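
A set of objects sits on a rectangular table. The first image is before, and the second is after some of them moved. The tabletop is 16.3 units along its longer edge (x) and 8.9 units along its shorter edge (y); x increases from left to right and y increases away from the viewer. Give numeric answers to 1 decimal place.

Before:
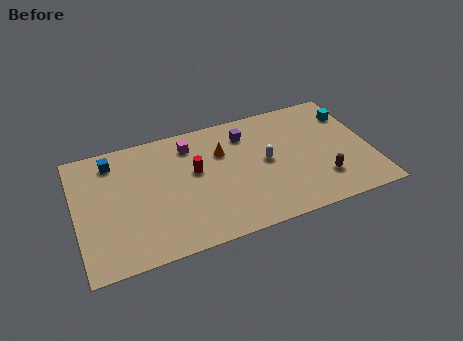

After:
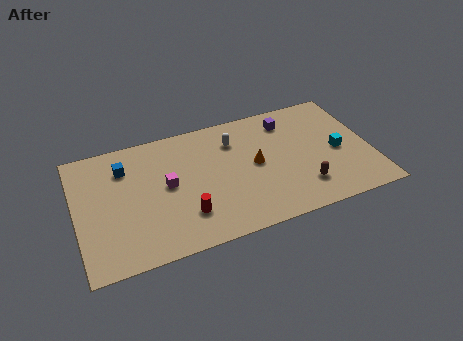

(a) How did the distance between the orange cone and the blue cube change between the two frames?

+1.3

The distance was about 6.1 in the first image and 7.4 in the second, so they moved 1.3 units further apart.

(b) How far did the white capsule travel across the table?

2.6

The white capsule was near (10.5, 4.6) before and (8.9, 6.7) after, so it travelled √(1.6² + 2.1²) ≈ 2.6 units.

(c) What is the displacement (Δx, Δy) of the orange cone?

(1.7, -1.5)

The orange cone started near (8.2, 6.1) and ended near (9.9, 4.6).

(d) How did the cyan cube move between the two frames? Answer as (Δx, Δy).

(-1.0, -2.6)

From the two frames, the cyan cube sits at roughly (15.5, 6.7) before and (14.5, 4.1) after.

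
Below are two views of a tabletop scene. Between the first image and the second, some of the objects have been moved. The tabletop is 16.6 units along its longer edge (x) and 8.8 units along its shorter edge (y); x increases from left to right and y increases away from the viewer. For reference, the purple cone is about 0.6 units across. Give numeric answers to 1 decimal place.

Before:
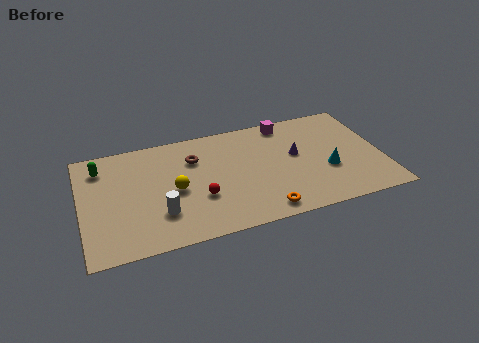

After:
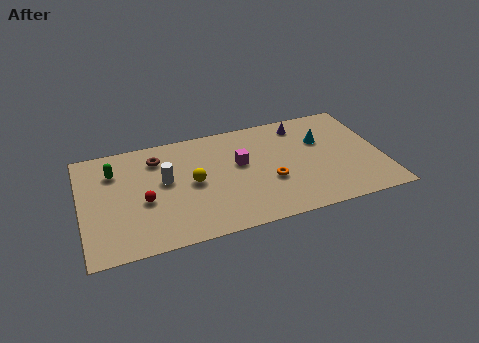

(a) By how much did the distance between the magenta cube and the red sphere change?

-1.4

Before: roughly 7.0 units apart; after: 5.6. That's 1.4 units closer together.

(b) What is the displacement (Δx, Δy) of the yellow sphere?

(1.0, 0.3)

The yellow sphere started near (5.1, 4.1) and ended near (6.1, 4.4).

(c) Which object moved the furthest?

the magenta cube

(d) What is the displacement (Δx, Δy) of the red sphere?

(-3.0, 0.6)

The red sphere was at about (6.4, 3.1) and moved to about (3.4, 3.7).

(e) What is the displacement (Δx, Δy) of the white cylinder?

(0.4, 2.5)

The white cylinder started near (4.2, 2.5) and ended near (4.6, 5.0).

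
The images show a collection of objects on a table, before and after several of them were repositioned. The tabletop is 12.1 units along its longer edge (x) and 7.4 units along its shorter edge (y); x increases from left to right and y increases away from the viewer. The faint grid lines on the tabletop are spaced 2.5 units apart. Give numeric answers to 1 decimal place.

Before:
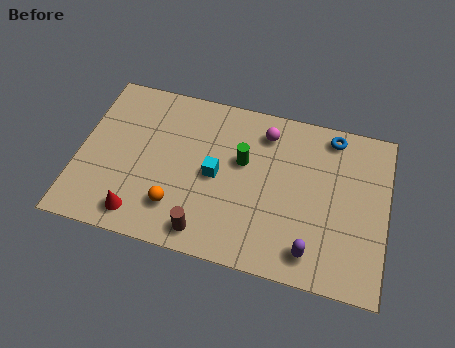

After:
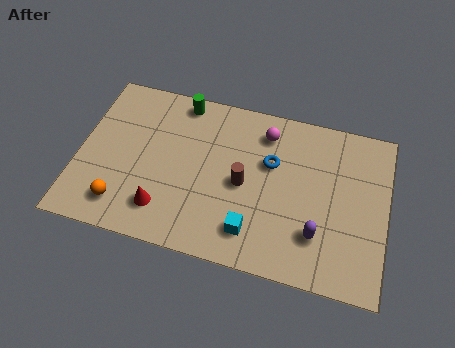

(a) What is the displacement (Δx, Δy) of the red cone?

(0.9, 0.5)

The red cone was at about (2.6, 1.1) and moved to about (3.5, 1.6).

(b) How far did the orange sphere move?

2.1

From (4.0, 1.8) to (1.9, 1.4), the orange sphere covered √(2.1² + 0.4²) ≈ 2.1 units.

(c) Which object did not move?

the magenta sphere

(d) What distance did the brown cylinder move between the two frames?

2.8

The brown cylinder was near (5.2, 1.0) before and (6.5, 3.5) after, so it travelled √(1.3² + 2.5²) ≈ 2.8 units.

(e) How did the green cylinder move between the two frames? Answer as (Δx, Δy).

(-2.6, 2.1)

The green cylinder was at about (6.4, 4.5) and moved to about (3.8, 6.6).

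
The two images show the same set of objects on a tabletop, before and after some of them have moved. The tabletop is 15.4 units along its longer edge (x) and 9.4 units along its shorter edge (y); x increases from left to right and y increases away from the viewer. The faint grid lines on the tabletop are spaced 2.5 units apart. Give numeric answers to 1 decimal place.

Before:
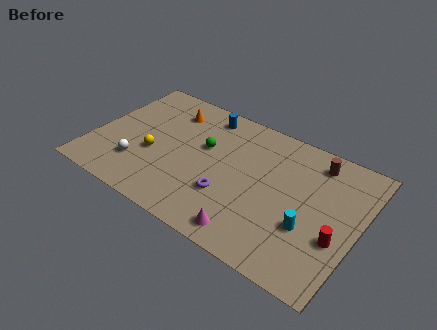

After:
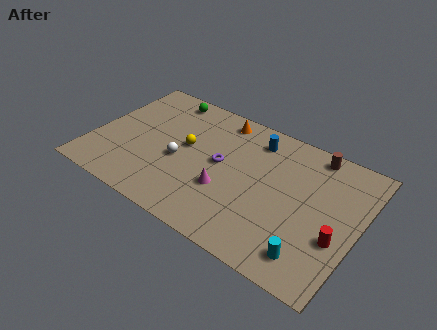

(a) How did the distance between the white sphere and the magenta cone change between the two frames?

-4.0

Before: roughly 7.0 units apart; after: 3.0. That's 4.0 units closer together.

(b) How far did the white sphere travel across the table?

2.7

The white sphere was near (2.9, 2.5) before and (5.1, 4.0) after, so it travelled √(2.2² + 1.5²) ≈ 2.7 units.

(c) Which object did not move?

the red cylinder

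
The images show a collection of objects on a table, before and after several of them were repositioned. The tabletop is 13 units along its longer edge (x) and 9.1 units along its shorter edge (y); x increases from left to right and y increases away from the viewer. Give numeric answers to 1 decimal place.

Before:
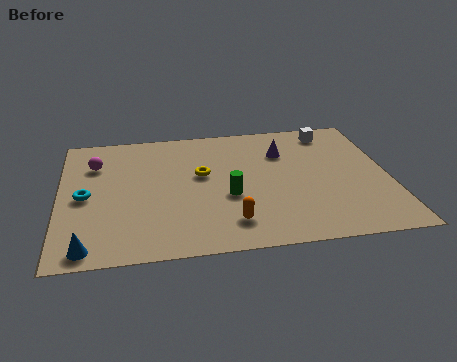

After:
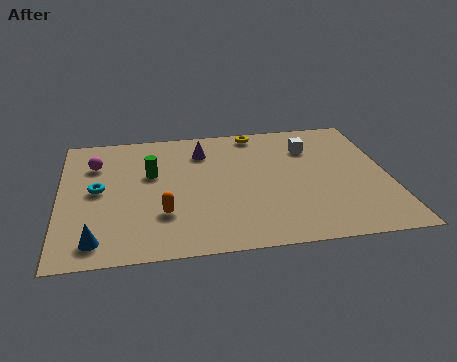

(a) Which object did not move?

the magenta sphere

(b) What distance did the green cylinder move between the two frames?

3.6

The green cylinder was near (6.6, 3.6) before and (3.6, 5.6) after, so it travelled √(3.0² + 2.0²) ≈ 3.6 units.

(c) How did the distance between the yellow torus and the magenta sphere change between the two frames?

+2.3

They were about 4.4 units apart before and 6.7 after — 2.3 units further apart.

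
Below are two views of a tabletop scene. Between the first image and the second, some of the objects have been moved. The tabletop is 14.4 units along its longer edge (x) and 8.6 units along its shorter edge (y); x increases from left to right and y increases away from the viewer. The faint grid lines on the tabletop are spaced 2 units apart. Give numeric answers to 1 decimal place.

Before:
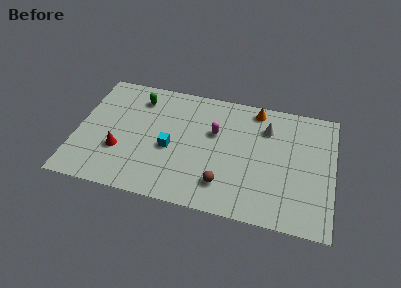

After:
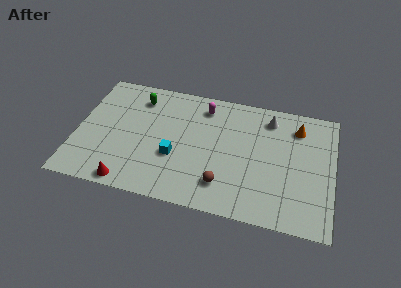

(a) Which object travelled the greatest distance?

the orange cone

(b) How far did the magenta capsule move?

1.8

The magenta capsule was near (7.7, 5.4) before and (7.0, 7.1) after, so it travelled √(0.7² + 1.7²) ≈ 1.8 units.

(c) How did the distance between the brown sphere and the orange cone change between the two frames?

+0.4

The distance was about 5.9 in the first image and 6.3 in the second, so they moved 0.4 units further apart.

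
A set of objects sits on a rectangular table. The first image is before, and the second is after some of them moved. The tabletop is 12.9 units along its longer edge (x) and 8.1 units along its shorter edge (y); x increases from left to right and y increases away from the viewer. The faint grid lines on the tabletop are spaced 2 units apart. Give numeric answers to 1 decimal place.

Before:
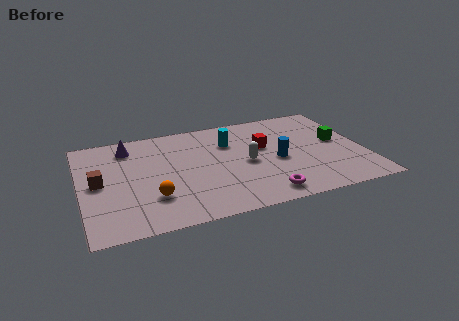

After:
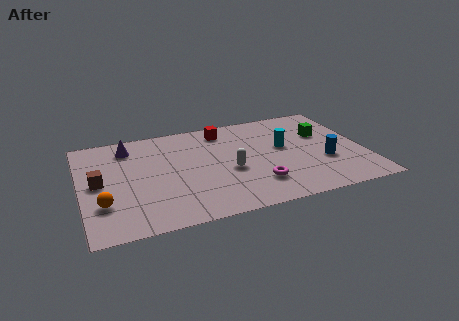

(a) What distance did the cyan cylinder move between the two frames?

2.6

The cyan cylinder was near (6.9, 5.7) before and (9.3, 4.6) after, so it travelled √(2.4² + 1.1²) ≈ 2.6 units.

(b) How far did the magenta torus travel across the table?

0.9

The magenta torus was near (8.0, 1.1) before and (7.8, 2.0) after, so it travelled √(0.2² + 0.9²) ≈ 0.9 units.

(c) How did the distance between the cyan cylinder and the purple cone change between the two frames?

+2.6

Before: roughly 4.7 units apart; after: 7.3. That's 2.6 units further apart.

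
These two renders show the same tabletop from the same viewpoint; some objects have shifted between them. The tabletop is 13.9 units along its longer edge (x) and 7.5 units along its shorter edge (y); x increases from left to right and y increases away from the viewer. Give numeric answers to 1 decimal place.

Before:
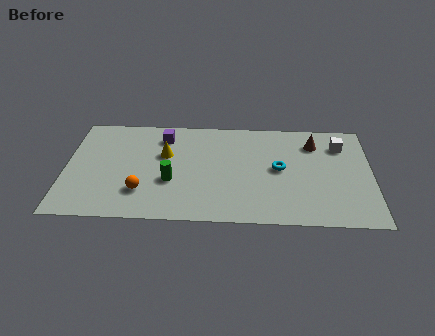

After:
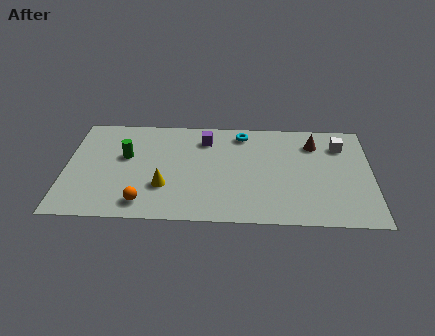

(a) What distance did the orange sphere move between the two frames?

0.8

The orange sphere moved from about (3.5, 2.0) to (3.6, 1.2), a distance of √(0.1² + 0.8²) ≈ 0.8.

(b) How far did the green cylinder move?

2.7

From (4.8, 2.8) to (2.7, 4.5), the green cylinder covered √(2.1² + 1.7²) ≈ 2.7 units.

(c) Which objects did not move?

the white cube and the brown cone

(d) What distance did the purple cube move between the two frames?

1.9

The purple cube was near (4.4, 6.0) before and (6.3, 5.9) after, so it travelled √(1.9² + 0.1²) ≈ 1.9 units.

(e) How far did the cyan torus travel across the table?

3.0

The cyan torus moved from about (9.7, 3.9) to (8.0, 6.4), a distance of √(1.7² + 2.5²) ≈ 3.0.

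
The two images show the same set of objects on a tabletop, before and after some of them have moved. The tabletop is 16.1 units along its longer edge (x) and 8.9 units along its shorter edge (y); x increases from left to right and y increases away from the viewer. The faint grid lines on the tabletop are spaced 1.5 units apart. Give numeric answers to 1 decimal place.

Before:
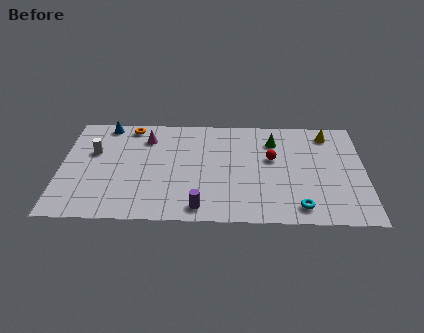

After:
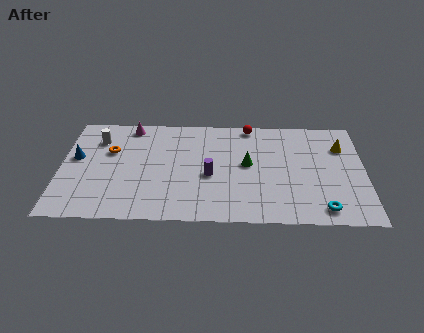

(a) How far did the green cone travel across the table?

2.4

The green cone was near (11.3, 6.8) before and (9.9, 4.8) after, so it travelled √(1.4² + 2.0²) ≈ 2.4 units.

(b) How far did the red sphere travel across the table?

3.0

From (11.2, 5.3) to (10.0, 8.1), the red sphere covered √(1.2² + 2.8²) ≈ 3.0 units.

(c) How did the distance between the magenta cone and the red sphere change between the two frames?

-0.5

The distance was about 6.9 in the first image and 6.4 in the second, so they moved 0.5 units closer together.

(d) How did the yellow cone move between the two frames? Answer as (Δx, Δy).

(0.7, -1.1)

From the two frames, the yellow cone sits at roughly (14.2, 7.5) before and (14.9, 6.4) after.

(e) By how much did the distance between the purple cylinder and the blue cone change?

-1.4

They were about 8.6 units apart before and 7.2 after — 1.4 units closer together.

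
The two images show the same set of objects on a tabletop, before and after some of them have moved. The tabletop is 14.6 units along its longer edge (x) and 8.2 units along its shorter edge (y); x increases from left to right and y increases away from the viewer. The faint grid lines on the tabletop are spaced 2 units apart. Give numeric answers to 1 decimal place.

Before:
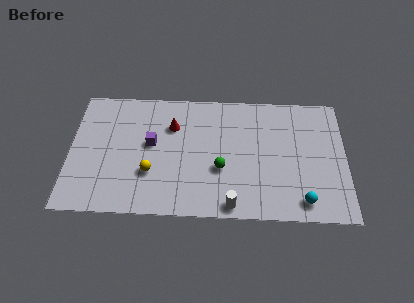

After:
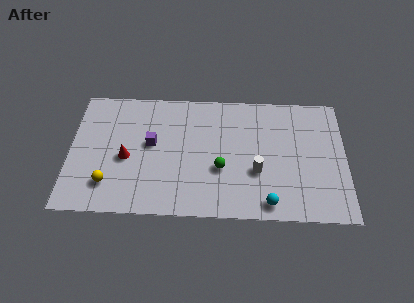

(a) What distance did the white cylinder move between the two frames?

2.6

The white cylinder was near (8.6, 0.8) before and (9.9, 3.0) after, so it travelled √(1.3² + 2.2²) ≈ 2.6 units.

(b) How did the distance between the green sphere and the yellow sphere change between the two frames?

+2.3

Before: roughly 3.7 units apart; after: 6.0. That's 2.3 units further apart.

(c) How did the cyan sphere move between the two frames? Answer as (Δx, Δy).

(-1.8, -0.2)

From the two frames, the cyan sphere sits at roughly (12.3, 1.2) before and (10.5, 1.0) after.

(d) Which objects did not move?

the green sphere and the purple cube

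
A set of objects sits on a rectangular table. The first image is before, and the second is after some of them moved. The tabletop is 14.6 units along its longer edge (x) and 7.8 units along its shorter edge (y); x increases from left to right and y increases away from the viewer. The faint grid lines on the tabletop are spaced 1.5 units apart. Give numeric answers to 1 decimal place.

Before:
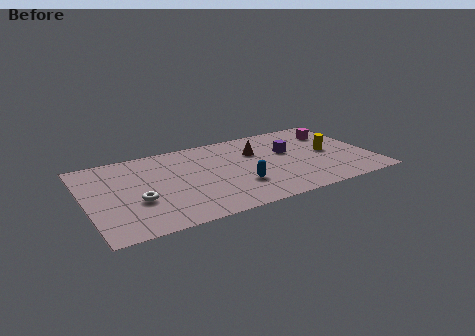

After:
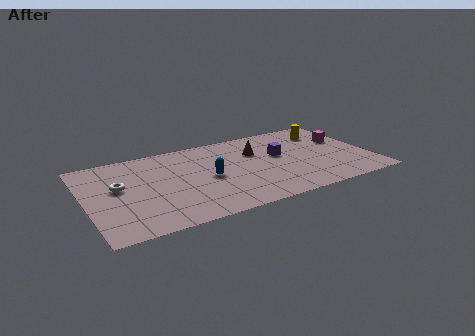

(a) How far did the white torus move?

1.8

The white torus moved from about (2.5, 2.9) to (1.7, 4.5), a distance of √(0.8² + 1.6²) ≈ 1.8.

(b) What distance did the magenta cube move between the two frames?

1.0

The magenta cube moved from about (13.1, 5.8) to (13.5, 4.9), a distance of √(0.4² + 0.9²) ≈ 1.0.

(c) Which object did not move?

the brown cone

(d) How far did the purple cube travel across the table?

0.5

The purple cube was near (10.5, 4.7) before and (10.0, 4.5) after, so it travelled √(0.5² + 0.2²) ≈ 0.5 units.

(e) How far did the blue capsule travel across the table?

1.9

From (7.6, 2.4) to (6.2, 3.7), the blue capsule covered √(1.4² + 1.3²) ≈ 1.9 units.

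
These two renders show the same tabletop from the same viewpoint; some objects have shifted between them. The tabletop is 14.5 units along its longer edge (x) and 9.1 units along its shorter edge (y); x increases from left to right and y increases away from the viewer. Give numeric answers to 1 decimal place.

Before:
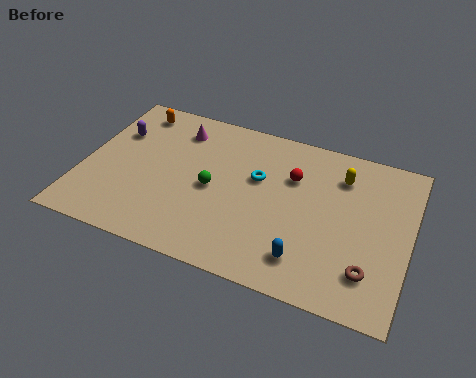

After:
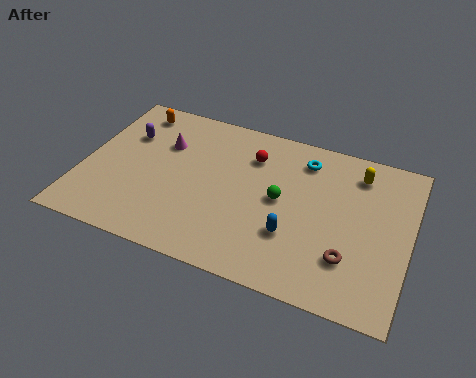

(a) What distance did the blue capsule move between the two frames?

1.3

The blue capsule moved from about (10.2, 1.8) to (9.5, 2.9), a distance of √(0.7² + 1.1²) ≈ 1.3.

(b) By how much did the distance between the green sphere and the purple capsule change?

+2.3

Before: roughly 5.0 units apart; after: 7.3. That's 2.3 units further apart.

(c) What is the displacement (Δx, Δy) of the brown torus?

(-0.9, 0.4)

The brown torus was at about (12.9, 2.1) and moved to about (12.0, 2.5).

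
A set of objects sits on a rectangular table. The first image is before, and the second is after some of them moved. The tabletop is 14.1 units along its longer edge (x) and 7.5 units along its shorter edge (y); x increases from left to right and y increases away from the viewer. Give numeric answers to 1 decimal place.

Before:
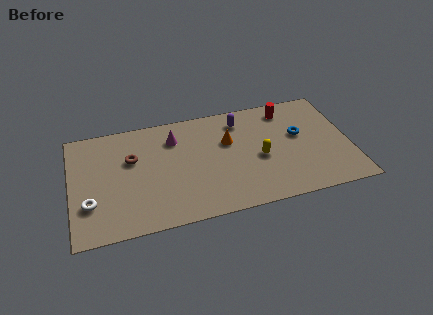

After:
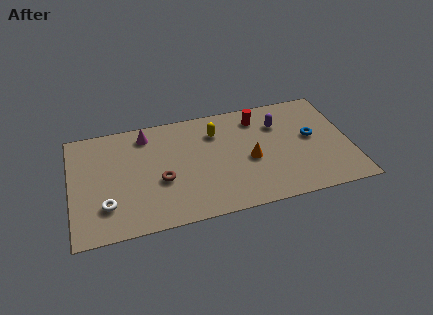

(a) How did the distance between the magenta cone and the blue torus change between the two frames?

+2.2

The distance was about 6.4 in the first image and 8.6 in the second, so they moved 2.2 units further apart.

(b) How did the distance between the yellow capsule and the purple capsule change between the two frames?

+0.3

Before: roughly 2.9 units apart; after: 3.2. That's 0.3 units further apart.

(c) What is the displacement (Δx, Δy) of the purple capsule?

(1.9, -0.7)

From the two frames, the purple capsule sits at roughly (8.7, 6.1) before and (10.6, 5.4) after.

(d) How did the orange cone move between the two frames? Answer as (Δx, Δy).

(1.0, -1.5)

The orange cone started near (8.0, 4.8) and ended near (9.0, 3.3).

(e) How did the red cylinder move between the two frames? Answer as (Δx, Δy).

(-1.5, -0.2)

The red cylinder was at about (11.1, 6.3) and moved to about (9.6, 6.1).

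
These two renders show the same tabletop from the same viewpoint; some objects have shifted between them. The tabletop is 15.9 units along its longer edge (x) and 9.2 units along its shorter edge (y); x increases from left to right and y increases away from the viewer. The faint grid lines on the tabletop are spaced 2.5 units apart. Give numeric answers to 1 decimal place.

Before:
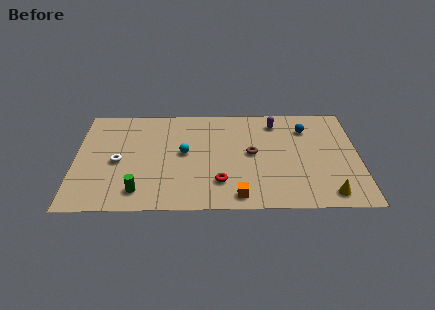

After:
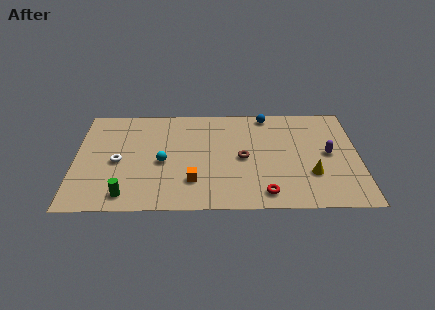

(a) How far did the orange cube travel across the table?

2.8

From (9.1, 1.1) to (6.6, 2.4), the orange cube covered √(2.5² + 1.3²) ≈ 2.8 units.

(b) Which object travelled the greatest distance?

the purple capsule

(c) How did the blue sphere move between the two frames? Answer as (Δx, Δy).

(-2.2, 1.3)

The blue sphere was at about (13.0, 7.0) and moved to about (10.8, 8.3).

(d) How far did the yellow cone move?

1.9

The yellow cone moved from about (14.1, 1.2) to (13.2, 2.9), a distance of √(0.9² + 1.7²) ≈ 1.9.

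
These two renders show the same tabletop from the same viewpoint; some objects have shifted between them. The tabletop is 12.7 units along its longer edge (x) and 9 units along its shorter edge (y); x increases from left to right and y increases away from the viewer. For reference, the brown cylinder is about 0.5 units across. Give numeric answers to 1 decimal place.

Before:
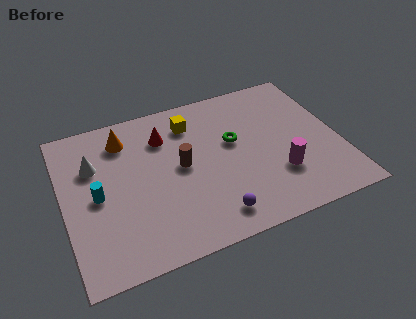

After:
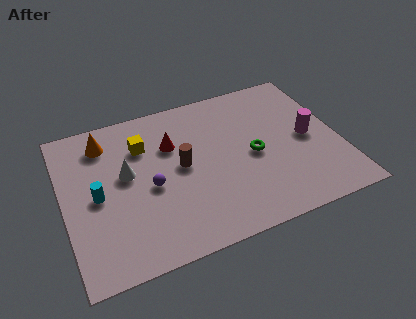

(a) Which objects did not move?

the cyan cylinder and the brown cylinder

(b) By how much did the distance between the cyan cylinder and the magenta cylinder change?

+1.4

They were about 8.4 units apart before and 9.8 after — 1.4 units further apart.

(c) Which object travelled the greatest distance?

the purple sphere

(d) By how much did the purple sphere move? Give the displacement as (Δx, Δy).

(-2.6, 2.6)

From the two frames, the purple sphere sits at roughly (6.5, 1.4) before and (3.9, 4.0) after.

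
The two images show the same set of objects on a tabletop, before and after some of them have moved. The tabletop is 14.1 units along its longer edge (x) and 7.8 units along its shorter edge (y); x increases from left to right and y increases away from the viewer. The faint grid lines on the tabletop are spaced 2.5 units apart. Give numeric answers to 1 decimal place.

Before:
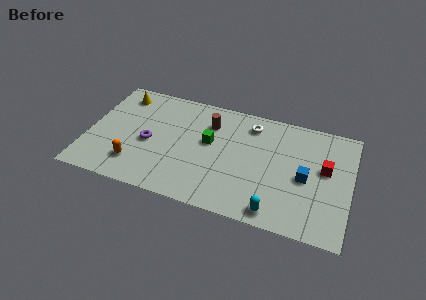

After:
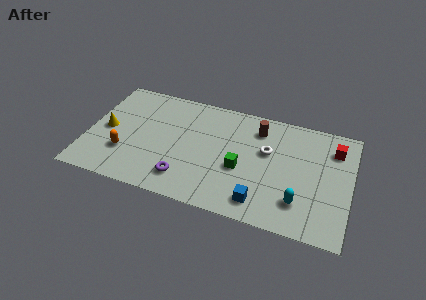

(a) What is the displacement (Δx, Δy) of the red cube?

(0.4, 1.5)

The red cube started near (12.7, 4.5) and ended near (13.1, 6.0).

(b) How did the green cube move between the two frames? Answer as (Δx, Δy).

(1.8, -1.3)

The green cube started near (6.5, 4.5) and ended near (8.3, 3.2).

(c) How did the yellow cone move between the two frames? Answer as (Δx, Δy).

(-0.5, -2.7)

The yellow cone started near (1.5, 6.5) and ended near (1.0, 3.8).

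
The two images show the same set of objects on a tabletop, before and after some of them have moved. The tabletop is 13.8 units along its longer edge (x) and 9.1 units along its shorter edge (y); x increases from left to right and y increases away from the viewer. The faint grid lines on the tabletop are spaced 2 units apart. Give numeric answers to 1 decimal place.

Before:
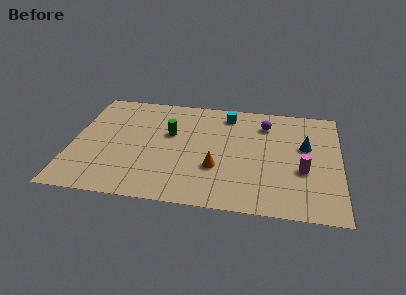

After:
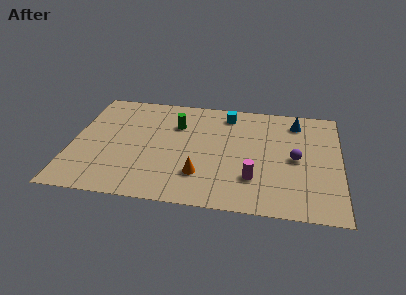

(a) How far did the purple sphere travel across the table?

3.1

The purple sphere was near (9.9, 7.1) before and (11.5, 4.4) after, so it travelled √(1.6² + 2.7²) ≈ 3.1 units.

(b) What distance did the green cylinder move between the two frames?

0.9

The green cylinder moved from about (5.0, 5.6) to (5.3, 6.4), a distance of √(0.3² + 0.8²) ≈ 0.9.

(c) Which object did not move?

the cyan cube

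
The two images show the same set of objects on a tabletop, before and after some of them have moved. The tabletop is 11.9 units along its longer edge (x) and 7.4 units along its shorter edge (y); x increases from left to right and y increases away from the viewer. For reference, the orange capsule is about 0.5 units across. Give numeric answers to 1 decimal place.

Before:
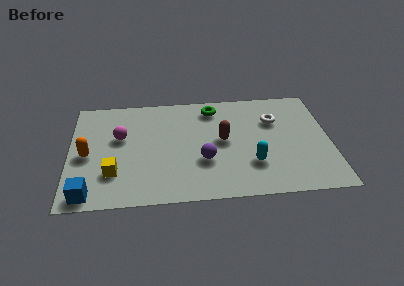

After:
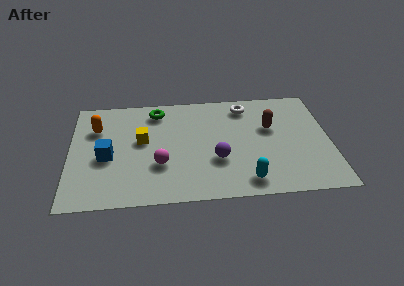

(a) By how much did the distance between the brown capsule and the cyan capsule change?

+1.6

They were about 2.1 units apart before and 3.7 after — 1.6 units further apart.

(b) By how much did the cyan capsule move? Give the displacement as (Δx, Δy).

(-0.3, -1.1)

From the two frames, the cyan capsule sits at roughly (8.3, 2.2) before and (8.0, 1.1) after.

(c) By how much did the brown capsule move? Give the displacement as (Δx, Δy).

(2.2, 0.7)

The brown capsule started near (7.0, 3.9) and ended near (9.2, 4.6).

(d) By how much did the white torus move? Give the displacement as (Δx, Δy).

(-1.3, 1.1)

The white torus was at about (9.4, 5.1) and moved to about (8.1, 6.2).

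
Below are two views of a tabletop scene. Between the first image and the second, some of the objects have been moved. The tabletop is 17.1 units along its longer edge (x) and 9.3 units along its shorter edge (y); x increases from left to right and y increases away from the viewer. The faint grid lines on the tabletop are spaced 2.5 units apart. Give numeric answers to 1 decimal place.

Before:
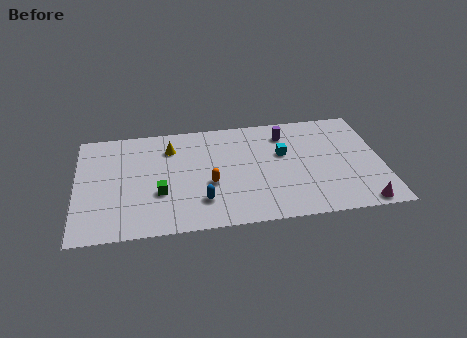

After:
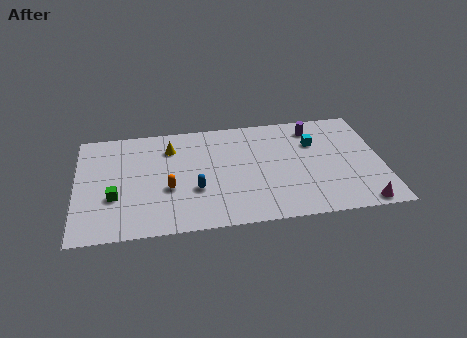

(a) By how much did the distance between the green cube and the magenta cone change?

+2.4

They were about 11.4 units apart before and 13.8 after — 2.4 units further apart.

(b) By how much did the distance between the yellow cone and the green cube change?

+1.1

They were about 3.9 units apart before and 5.0 after — 1.1 units further apart.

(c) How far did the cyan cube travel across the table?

1.9

From (11.6, 5.7) to (13.4, 6.4), the cyan cube covered √(1.8² + 0.7²) ≈ 1.9 units.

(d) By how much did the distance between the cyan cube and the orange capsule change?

+4.1

The distance was about 4.7 in the first image and 8.8 in the second, so they moved 4.1 units further apart.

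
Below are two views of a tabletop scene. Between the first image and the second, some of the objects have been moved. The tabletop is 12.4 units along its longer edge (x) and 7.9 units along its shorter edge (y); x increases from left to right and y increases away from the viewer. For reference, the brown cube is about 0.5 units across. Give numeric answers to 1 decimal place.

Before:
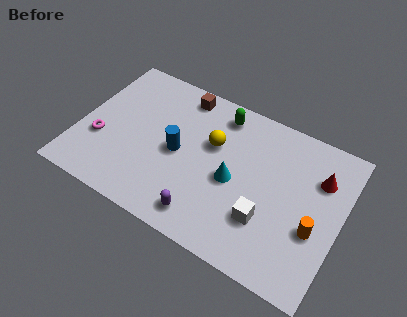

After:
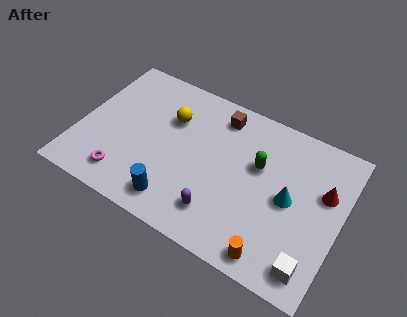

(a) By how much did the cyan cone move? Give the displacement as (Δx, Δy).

(2.6, 0.3)

The cyan cone started near (7.4, 3.6) and ended near (10.0, 3.9).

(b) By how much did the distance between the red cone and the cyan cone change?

-2.4

Before: roughly 4.3 units apart; after: 1.9. That's 2.4 units closer together.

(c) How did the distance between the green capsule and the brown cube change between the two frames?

+0.8

The distance was about 1.9 in the first image and 2.7 in the second, so they moved 0.8 units further apart.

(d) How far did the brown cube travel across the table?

1.9

The brown cube was near (4.4, 6.9) before and (6.3, 6.6) after, so it travelled √(1.9² + 0.3²) ≈ 1.9 units.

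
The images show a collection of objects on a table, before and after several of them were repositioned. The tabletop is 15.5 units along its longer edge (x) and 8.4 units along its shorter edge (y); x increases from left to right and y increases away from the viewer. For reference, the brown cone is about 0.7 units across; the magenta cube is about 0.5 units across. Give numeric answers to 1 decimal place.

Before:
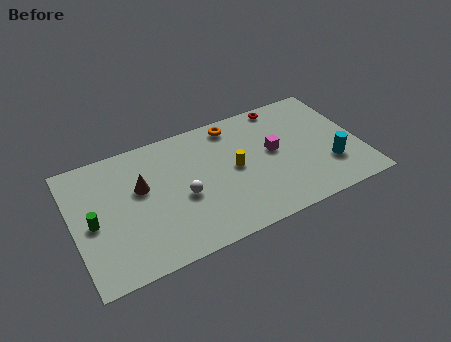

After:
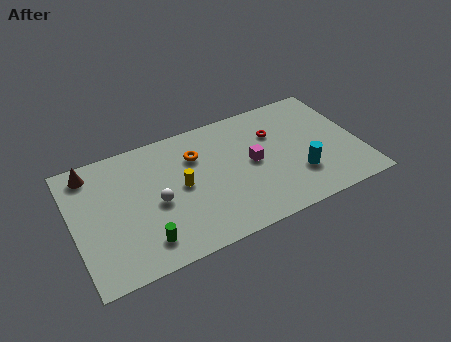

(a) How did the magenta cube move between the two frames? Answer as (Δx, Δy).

(-1.2, -0.3)

From the two frames, the magenta cube sits at roughly (10.9, 4.6) before and (9.7, 4.3) after.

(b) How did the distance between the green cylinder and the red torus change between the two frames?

-2.7

The distance was about 11.4 in the first image and 8.7 in the second, so they moved 2.7 units closer together.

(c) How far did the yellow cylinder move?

2.9

The yellow cylinder was near (8.7, 4.3) before and (5.8, 4.3) after, so it travelled √(2.9² + 0.0²) ≈ 2.9 units.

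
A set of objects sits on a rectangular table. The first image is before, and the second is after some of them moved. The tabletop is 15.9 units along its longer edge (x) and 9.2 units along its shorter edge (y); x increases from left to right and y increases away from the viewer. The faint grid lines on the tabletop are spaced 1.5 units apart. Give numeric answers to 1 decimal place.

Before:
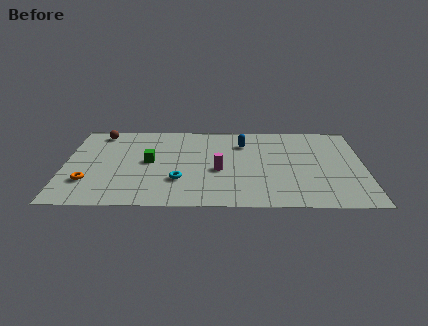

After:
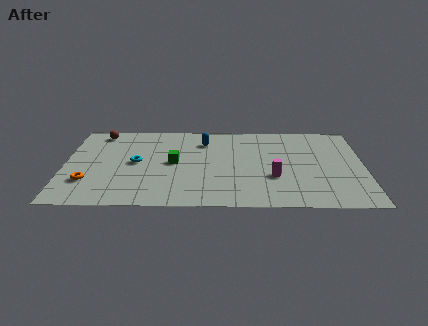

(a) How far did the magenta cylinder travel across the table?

3.0

From (8.2, 3.9) to (11.1, 3.2), the magenta cylinder covered √(2.9² + 0.7²) ≈ 3.0 units.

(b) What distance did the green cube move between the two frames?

1.3

The green cube was near (4.5, 4.8) before and (5.8, 4.7) after, so it travelled √(1.3² + 0.1²) ≈ 1.3 units.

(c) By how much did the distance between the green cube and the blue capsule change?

-2.5

They were about 5.4 units apart before and 2.9 after — 2.5 units closer together.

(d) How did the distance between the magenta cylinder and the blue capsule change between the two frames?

+2.1

The distance was about 3.3 in the first image and 5.4 in the second, so they moved 2.1 units further apart.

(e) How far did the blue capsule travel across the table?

2.1

From (9.5, 6.9) to (7.4, 7.1), the blue capsule covered √(2.1² + 0.2²) ≈ 2.1 units.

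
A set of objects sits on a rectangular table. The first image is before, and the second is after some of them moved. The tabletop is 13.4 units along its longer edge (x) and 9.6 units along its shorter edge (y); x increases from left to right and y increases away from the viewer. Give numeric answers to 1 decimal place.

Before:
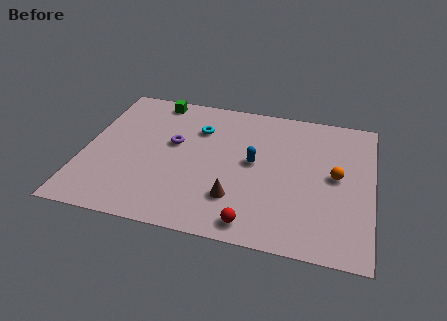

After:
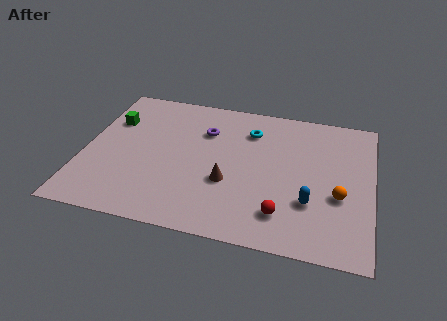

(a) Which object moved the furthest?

the blue capsule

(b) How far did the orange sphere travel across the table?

1.3

The orange sphere was near (11.7, 5.0) before and (11.9, 3.7) after, so it travelled √(0.2² + 1.3²) ≈ 1.3 units.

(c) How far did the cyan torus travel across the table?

2.4

The cyan torus moved from about (5.2, 6.9) to (7.6, 7.3), a distance of √(2.4² + 0.4²) ≈ 2.4.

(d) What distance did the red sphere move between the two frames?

1.6

The red sphere was near (8.1, 1.1) before and (9.4, 2.0) after, so it travelled √(1.3² + 0.9²) ≈ 1.6 units.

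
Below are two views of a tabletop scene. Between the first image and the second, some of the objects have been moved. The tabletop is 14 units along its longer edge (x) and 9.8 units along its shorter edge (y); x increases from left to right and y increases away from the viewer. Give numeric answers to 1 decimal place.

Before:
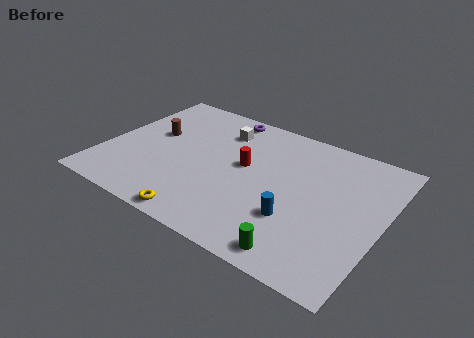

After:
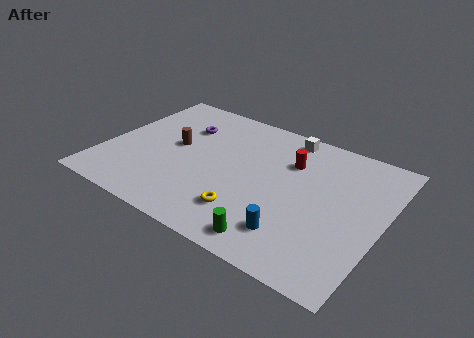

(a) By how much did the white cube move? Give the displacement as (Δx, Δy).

(3.2, 1.1)

From the two frames, the white cube sits at roughly (5.4, 7.6) before and (8.6, 8.7) after.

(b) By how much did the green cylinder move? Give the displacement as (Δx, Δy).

(-1.3, 0.1)

The green cylinder was at about (10.6, 1.1) and moved to about (9.3, 1.2).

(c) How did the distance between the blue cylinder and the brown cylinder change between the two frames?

-0.8

The distance was about 8.2 in the first image and 7.4 in the second, so they moved 0.8 units closer together.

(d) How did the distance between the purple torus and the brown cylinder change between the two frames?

-2.7

The distance was about 4.4 in the first image and 1.7 in the second, so they moved 2.7 units closer together.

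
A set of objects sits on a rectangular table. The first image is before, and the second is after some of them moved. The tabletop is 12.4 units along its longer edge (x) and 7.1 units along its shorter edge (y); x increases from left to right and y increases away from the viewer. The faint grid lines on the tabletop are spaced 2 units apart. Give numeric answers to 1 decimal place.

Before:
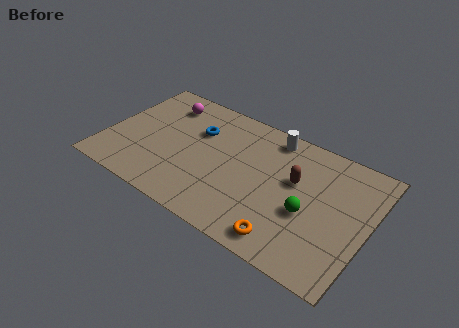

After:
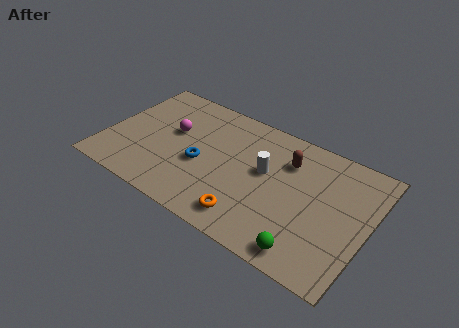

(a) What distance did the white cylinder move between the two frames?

2.1

The white cylinder moved from about (7.5, 6.2) to (7.5, 4.1), a distance of √(0.0² + 2.1²) ≈ 2.1.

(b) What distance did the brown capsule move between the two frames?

1.0

From (8.9, 4.3) to (8.4, 5.2), the brown capsule covered √(0.5² + 0.9²) ≈ 1.0 units.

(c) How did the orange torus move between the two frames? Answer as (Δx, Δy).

(-1.8, 0.2)

The orange torus was at about (9.0, 1.0) and moved to about (7.2, 1.2).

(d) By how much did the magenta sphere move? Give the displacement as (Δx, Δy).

(0.7, -1.5)

The magenta sphere started near (2.3, 5.7) and ended near (3.0, 4.2).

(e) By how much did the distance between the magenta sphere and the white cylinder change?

-0.7

They were about 5.2 units apart before and 4.5 after — 0.7 units closer together.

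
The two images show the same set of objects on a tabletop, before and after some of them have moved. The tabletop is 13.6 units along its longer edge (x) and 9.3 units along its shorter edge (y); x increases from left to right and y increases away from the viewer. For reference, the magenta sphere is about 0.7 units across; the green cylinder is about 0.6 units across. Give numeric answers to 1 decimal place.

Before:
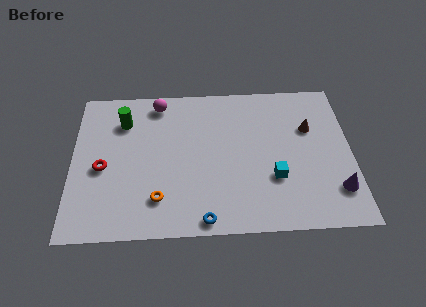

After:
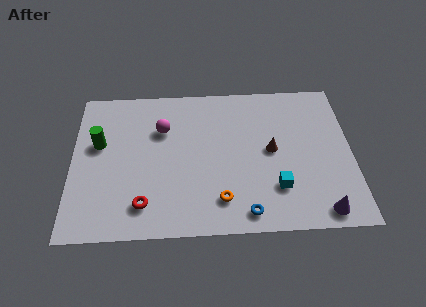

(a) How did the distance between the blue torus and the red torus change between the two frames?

-1.0

They were about 5.9 units apart before and 4.9 after — 1.0 units closer together.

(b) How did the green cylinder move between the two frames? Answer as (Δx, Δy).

(-1.2, -1.4)

The green cylinder was at about (2.5, 7.0) and moved to about (1.3, 5.6).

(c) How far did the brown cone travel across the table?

2.3

From (11.6, 6.1) to (9.7, 4.8), the brown cone covered √(1.9² + 1.3²) ≈ 2.3 units.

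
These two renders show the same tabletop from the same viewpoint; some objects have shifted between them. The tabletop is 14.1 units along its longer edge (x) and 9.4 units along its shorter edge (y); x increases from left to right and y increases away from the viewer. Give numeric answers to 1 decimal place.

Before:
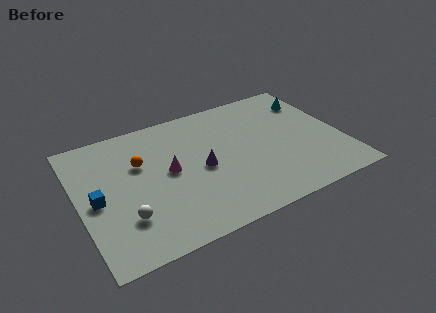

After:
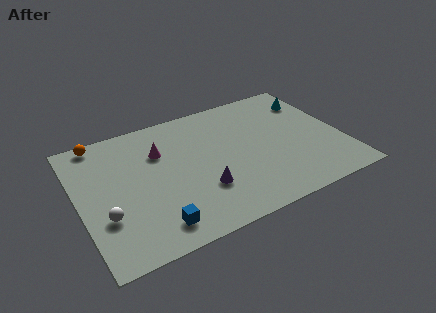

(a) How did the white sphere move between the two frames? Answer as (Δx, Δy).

(-1.0, 0.5)

From the two frames, the white sphere sits at roughly (2.2, 2.6) before and (1.2, 3.1) after.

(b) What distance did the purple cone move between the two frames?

1.5

From (6.5, 4.4) to (6.3, 2.9), the purple cone covered √(0.2² + 1.5²) ≈ 1.5 units.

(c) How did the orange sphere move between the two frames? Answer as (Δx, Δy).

(-1.9, 2.5)

The orange sphere was at about (3.4, 6.1) and moved to about (1.5, 8.6).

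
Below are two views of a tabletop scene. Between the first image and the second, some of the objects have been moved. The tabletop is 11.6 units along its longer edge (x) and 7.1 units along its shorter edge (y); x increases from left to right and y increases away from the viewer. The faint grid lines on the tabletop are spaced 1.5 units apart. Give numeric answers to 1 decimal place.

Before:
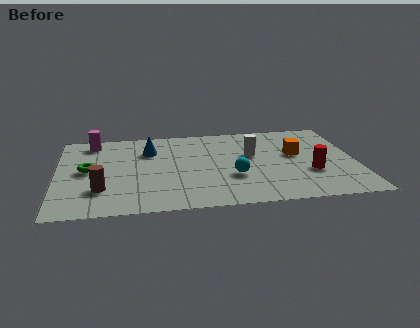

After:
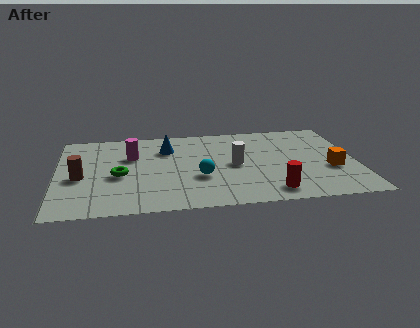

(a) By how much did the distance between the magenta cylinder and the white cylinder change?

-2.3

The distance was about 6.5 in the first image and 4.2 in the second, so they moved 2.3 units closer together.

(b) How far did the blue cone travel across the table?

0.7

The blue cone was near (3.6, 5.1) before and (4.3, 5.2) after, so it travelled √(0.7² + 0.1²) ≈ 0.7 units.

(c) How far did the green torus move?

1.3

From (1.2, 3.7) to (2.4, 3.1), the green torus covered √(1.2² + 0.6²) ≈ 1.3 units.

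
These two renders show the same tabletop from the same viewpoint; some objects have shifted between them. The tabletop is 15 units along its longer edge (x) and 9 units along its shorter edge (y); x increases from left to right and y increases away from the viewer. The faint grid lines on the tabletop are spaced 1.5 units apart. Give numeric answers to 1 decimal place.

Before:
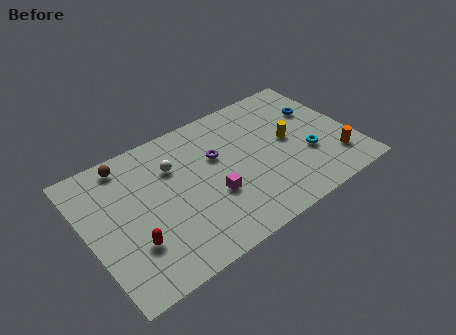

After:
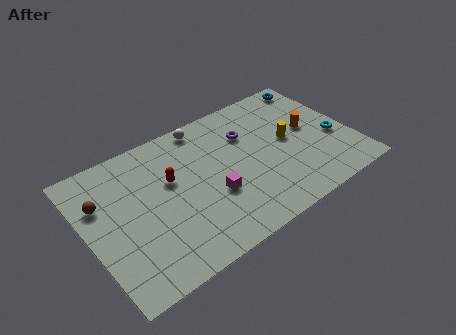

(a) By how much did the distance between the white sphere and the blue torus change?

-1.7

They were about 8.4 units apart before and 6.7 after — 1.7 units closer together.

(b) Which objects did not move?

the magenta cube and the yellow cylinder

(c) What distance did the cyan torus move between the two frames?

1.7

The cyan torus moved from about (12.3, 3.2) to (14.0, 3.6), a distance of √(1.7² + 0.4²) ≈ 1.7.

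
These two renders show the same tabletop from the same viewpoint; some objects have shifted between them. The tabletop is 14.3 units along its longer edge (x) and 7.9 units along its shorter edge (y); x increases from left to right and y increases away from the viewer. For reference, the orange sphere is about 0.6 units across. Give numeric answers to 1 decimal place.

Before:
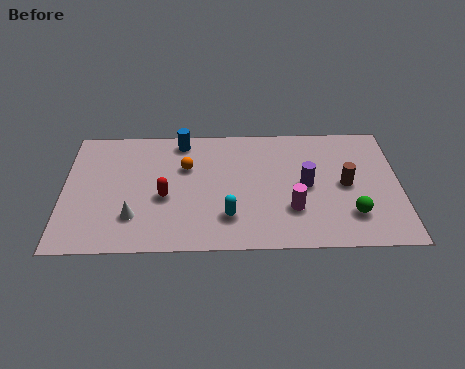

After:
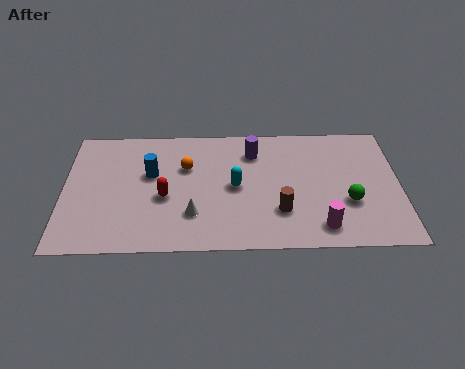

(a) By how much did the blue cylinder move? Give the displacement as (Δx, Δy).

(-1.3, -2.1)

From the two frames, the blue cylinder sits at roughly (5.0, 6.9) before and (3.7, 4.8) after.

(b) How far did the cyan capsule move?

1.9

The cyan capsule moved from about (7.0, 2.0) to (7.3, 3.9), a distance of √(0.3² + 1.9²) ≈ 1.9.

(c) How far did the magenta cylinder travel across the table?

1.6

The magenta cylinder was near (9.7, 2.4) before and (10.9, 1.3) after, so it travelled √(1.2² + 1.1²) ≈ 1.6 units.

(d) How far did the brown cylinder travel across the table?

3.2

The brown cylinder was near (12.0, 3.9) before and (9.2, 2.3) after, so it travelled √(2.8² + 1.6²) ≈ 3.2 units.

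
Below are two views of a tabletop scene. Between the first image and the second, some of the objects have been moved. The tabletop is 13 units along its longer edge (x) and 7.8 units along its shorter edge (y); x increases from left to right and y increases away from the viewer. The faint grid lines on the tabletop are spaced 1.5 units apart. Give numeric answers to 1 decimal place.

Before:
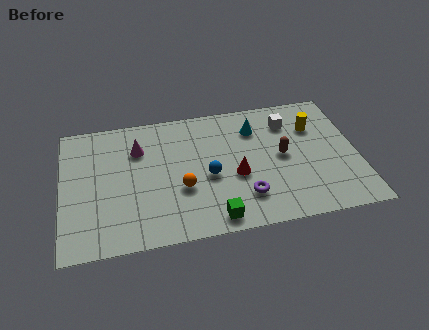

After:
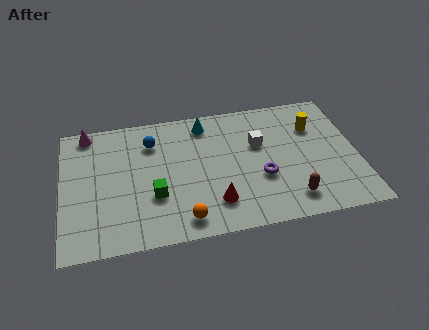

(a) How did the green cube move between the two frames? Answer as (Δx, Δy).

(-2.5, 1.8)

The green cube started near (6.5, 0.9) and ended near (4.0, 2.7).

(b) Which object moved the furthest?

the blue sphere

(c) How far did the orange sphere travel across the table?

1.8

The orange sphere was near (5.2, 2.9) before and (5.2, 1.1) after, so it travelled √(0.0² + 1.8²) ≈ 1.8 units.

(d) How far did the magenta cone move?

2.6

From (3.4, 5.6) to (1.2, 7.0), the magenta cone covered √(2.2² + 1.4²) ≈ 2.6 units.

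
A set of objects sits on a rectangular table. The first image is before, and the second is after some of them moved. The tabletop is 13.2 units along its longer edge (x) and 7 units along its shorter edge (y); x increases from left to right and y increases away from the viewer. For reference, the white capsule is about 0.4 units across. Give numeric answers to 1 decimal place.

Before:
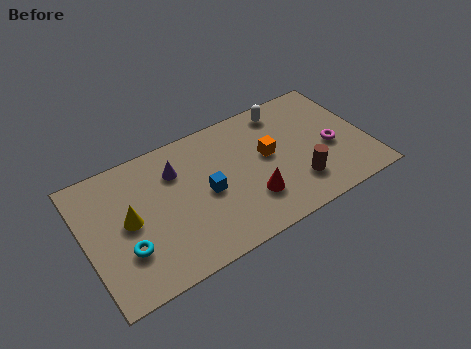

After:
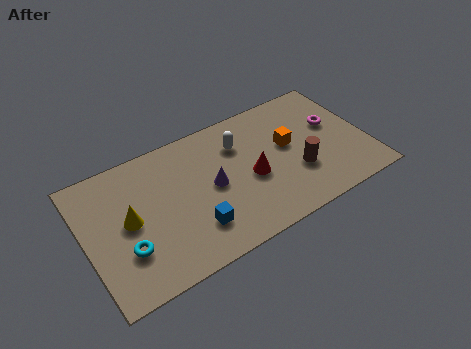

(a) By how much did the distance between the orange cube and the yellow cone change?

+1.0

Before: roughly 6.6 units apart; after: 7.6. That's 1.0 units further apart.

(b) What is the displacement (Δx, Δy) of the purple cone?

(1.5, -1.6)

From the two frames, the purple cone sits at roughly (4.4, 5.1) before and (5.9, 3.5) after.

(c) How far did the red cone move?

1.1

The red cone was near (7.5, 2.0) before and (7.7, 3.1) after, so it travelled √(0.2² + 1.1²) ≈ 1.1 units.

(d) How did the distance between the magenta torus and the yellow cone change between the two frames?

+0.3

They were about 9.5 units apart before and 9.8 after — 0.3 units further apart.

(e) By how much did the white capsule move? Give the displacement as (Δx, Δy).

(-2.3, -0.9)

From the two frames, the white capsule sits at roughly (9.7, 6.0) before and (7.4, 5.1) after.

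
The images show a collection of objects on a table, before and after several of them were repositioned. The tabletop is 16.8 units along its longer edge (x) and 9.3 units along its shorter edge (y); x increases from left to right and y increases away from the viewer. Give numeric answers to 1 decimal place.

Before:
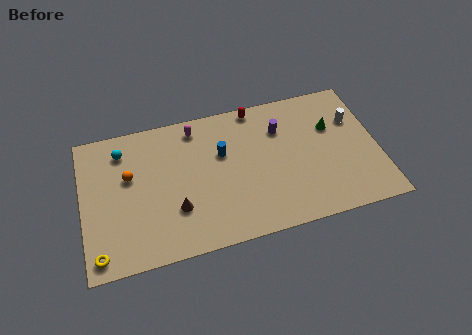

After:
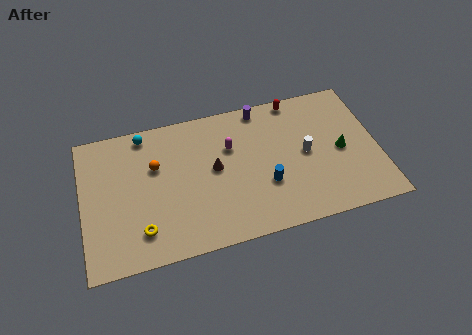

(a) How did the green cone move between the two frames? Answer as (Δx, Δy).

(0.4, -1.7)

From the two frames, the green cone sits at roughly (14.3, 6.1) before and (14.7, 4.4) after.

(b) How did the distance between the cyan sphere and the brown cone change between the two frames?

-0.4

They were about 5.4 units apart before and 5.0 after — 0.4 units closer together.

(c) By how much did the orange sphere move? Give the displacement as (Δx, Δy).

(1.5, 0.3)

From the two frames, the orange sphere sits at roughly (2.7, 5.7) before and (4.2, 6.0) after.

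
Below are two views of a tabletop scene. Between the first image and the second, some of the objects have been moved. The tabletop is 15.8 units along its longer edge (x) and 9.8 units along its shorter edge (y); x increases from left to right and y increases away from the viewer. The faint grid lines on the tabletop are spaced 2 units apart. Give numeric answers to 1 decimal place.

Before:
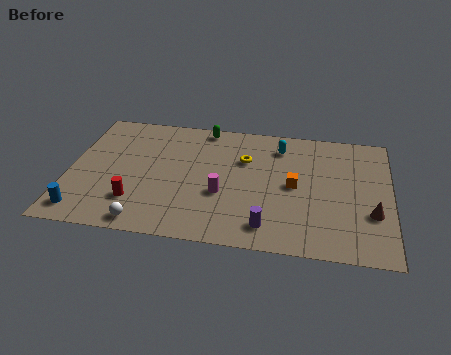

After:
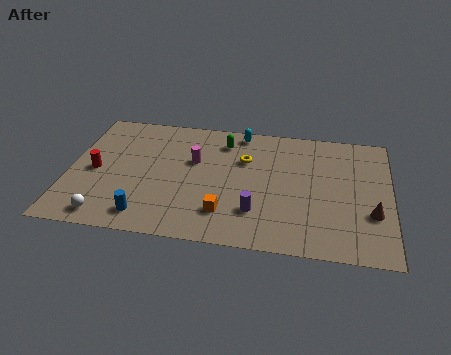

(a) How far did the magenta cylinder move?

2.8

From (7.6, 3.7) to (6.1, 6.1), the magenta cylinder covered √(1.5² + 2.4²) ≈ 2.8 units.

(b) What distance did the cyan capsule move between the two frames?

2.2

The cyan capsule was near (10.3, 7.9) before and (8.3, 8.8) after, so it travelled √(2.0² + 0.9²) ≈ 2.2 units.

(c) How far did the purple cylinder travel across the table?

1.2

The purple cylinder was near (9.9, 1.6) before and (9.3, 2.6) after, so it travelled √(0.6² + 1.0²) ≈ 1.2 units.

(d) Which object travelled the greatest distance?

the orange cube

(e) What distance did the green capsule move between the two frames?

1.4

From (6.5, 8.9) to (7.5, 7.9), the green capsule covered √(1.0² + 1.0²) ≈ 1.4 units.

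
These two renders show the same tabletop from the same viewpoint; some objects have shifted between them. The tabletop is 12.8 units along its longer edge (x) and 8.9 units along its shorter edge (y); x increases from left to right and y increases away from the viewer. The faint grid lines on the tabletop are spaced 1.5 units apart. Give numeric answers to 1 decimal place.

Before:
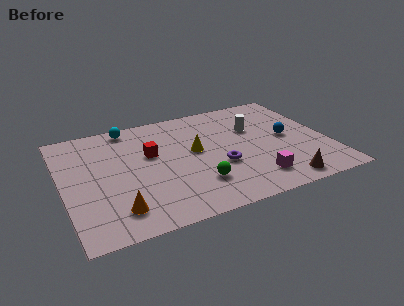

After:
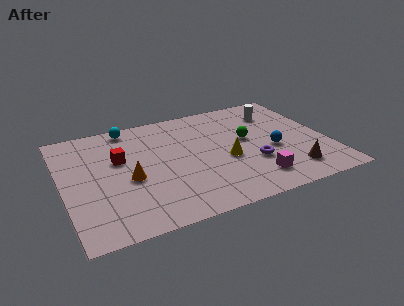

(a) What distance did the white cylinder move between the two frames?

1.6

From (9.4, 5.8) to (10.7, 6.8), the white cylinder covered √(1.3² + 1.0²) ≈ 1.6 units.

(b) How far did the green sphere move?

3.9

The green sphere moved from about (6.2, 2.3) to (9.0, 5.0), a distance of √(2.8² + 2.7²) ≈ 3.9.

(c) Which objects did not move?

the magenta cube and the cyan sphere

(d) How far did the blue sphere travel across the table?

1.1

The blue sphere was near (10.9, 4.5) before and (10.1, 3.7) after, so it travelled √(0.8² + 0.8²) ≈ 1.1 units.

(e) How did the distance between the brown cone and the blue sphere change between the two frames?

-1.5

Before: roughly 3.6 units apart; after: 2.1. That's 1.5 units closer together.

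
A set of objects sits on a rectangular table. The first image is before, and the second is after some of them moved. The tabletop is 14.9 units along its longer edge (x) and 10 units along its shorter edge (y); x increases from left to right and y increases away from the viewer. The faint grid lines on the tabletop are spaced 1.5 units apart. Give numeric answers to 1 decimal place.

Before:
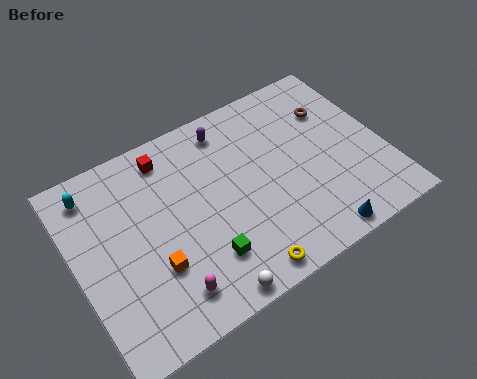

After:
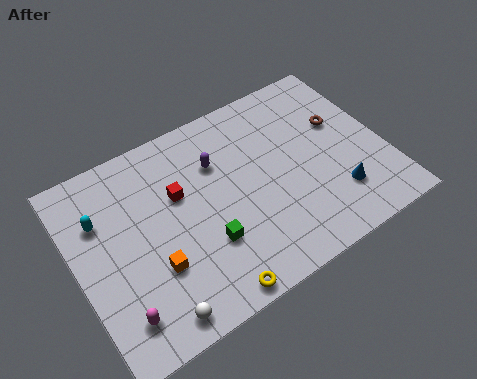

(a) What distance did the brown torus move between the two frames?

0.9

From (12.9, 7.1) to (13.1, 6.2), the brown torus covered √(0.2² + 0.9²) ≈ 0.9 units.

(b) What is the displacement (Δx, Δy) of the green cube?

(0.2, 0.7)

The green cube was at about (5.7, 2.5) and moved to about (5.9, 3.2).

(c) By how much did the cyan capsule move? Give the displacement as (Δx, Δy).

(0.1, -1.5)

From the two frames, the cyan capsule sits at roughly (1.3, 8.4) before and (1.4, 6.9) after.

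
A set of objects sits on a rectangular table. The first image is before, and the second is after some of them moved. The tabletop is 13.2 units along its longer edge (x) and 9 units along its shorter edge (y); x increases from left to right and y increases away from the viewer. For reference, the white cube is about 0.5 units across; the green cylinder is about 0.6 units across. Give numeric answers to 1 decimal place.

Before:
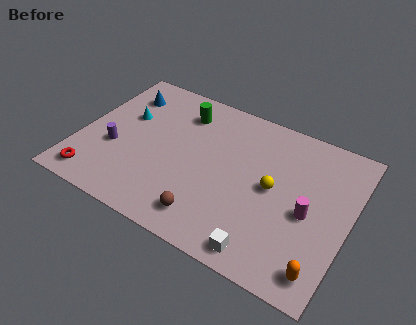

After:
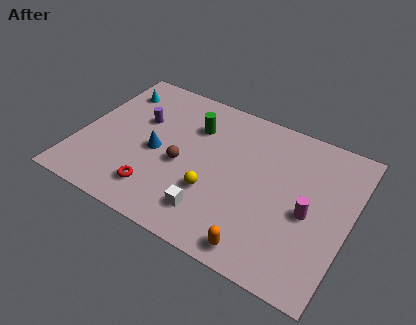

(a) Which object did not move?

the magenta cylinder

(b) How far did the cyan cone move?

1.7

The cyan cone was near (2.0, 5.6) before and (1.2, 7.1) after, so it travelled √(0.8² + 1.5²) ≈ 1.7 units.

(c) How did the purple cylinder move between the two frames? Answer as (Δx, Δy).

(0.9, 2.3)

The purple cylinder was at about (1.8, 3.4) and moved to about (2.7, 5.7).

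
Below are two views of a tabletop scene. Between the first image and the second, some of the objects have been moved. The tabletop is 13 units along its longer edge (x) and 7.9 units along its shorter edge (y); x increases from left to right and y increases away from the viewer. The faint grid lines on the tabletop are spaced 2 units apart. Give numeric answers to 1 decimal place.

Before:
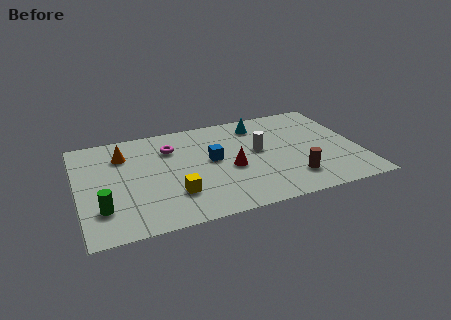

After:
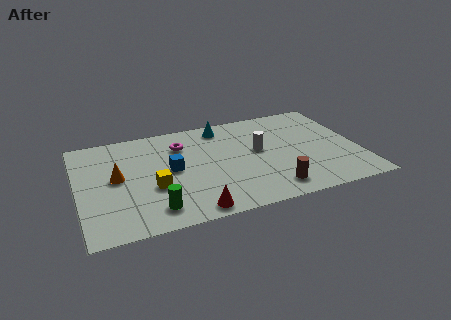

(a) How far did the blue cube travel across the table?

1.9

From (6.2, 4.3) to (4.3, 4.1), the blue cube covered √(1.9² + 0.2²) ≈ 1.9 units.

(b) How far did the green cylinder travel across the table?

2.4

The green cylinder was near (1.0, 2.1) before and (3.3, 1.4) after, so it travelled √(2.3² + 0.7²) ≈ 2.4 units.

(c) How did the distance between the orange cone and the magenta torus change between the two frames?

+1.3

The distance was about 2.2 in the first image and 3.5 in the second, so they moved 1.3 units further apart.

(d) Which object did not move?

the white cylinder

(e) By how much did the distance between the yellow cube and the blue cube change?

-1.4

They were about 2.8 units apart before and 1.4 after — 1.4 units closer together.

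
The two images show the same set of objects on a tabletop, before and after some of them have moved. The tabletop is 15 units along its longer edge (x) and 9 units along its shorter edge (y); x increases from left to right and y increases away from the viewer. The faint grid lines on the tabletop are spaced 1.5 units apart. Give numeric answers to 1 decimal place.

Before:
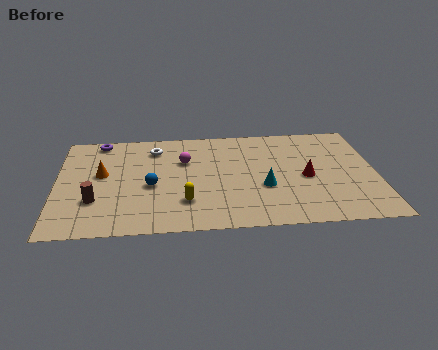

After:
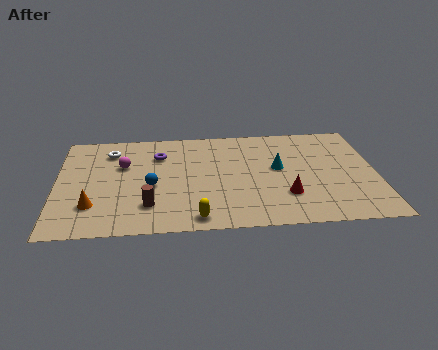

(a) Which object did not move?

the blue sphere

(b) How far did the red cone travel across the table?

1.8

From (11.7, 4.1) to (10.7, 2.6), the red cone covered √(1.0² + 1.5²) ≈ 1.8 units.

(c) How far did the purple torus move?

3.2

The purple torus moved from about (2.0, 8.1) to (4.8, 6.6), a distance of √(2.8² + 1.5²) ≈ 3.2.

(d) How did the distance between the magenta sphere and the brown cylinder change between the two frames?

-1.5

The distance was about 5.3 in the first image and 3.8 in the second, so they moved 1.5 units closer together.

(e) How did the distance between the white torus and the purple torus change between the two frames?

-0.4

Before: roughly 2.8 units apart; after: 2.4. That's 0.4 units closer together.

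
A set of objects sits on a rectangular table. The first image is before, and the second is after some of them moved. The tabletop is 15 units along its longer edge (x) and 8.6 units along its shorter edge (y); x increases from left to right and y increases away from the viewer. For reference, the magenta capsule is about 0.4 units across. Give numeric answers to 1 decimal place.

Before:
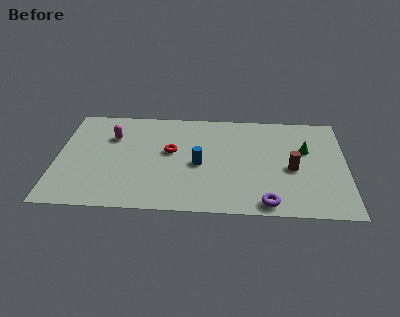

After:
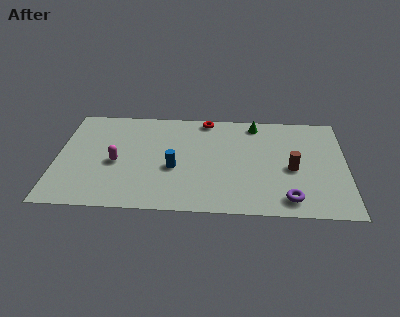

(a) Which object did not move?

the brown cylinder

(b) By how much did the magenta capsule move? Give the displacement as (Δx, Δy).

(0.3, -2.2)

From the two frames, the magenta capsule sits at roughly (2.8, 6.0) before and (3.1, 3.8) after.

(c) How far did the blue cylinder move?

1.4

From (7.4, 3.9) to (6.1, 3.5), the blue cylinder covered √(1.3² + 0.4²) ≈ 1.4 units.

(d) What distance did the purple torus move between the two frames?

1.2

The purple torus moved from about (10.9, 0.9) to (12.0, 1.3), a distance of √(1.1² + 0.4²) ≈ 1.2.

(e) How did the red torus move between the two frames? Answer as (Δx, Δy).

(1.8, 2.9)

From the two frames, the red torus sits at roughly (5.9, 4.9) before and (7.7, 7.8) after.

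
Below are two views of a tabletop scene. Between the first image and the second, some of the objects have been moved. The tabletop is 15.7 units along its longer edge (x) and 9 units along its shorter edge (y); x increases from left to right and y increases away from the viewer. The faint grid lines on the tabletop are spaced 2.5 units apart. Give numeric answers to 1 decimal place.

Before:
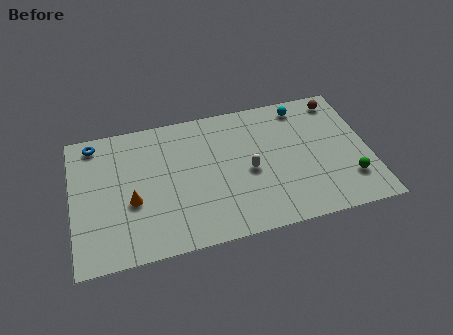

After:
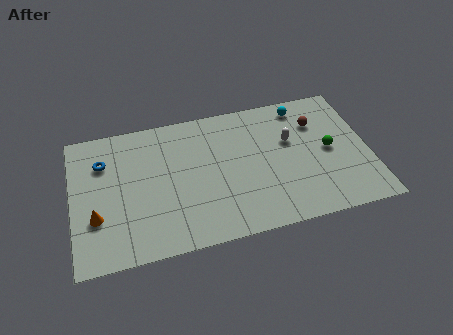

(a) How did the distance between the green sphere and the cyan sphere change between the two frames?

-2.4

They were about 5.9 units apart before and 3.5 after — 2.4 units closer together.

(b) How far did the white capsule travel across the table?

2.7

The white capsule moved from about (9.3, 4.1) to (11.6, 5.6), a distance of √(2.3² + 1.5²) ≈ 2.7.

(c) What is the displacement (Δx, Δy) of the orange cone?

(-1.9, -0.6)

The orange cone started near (3.1, 3.6) and ended near (1.2, 3.0).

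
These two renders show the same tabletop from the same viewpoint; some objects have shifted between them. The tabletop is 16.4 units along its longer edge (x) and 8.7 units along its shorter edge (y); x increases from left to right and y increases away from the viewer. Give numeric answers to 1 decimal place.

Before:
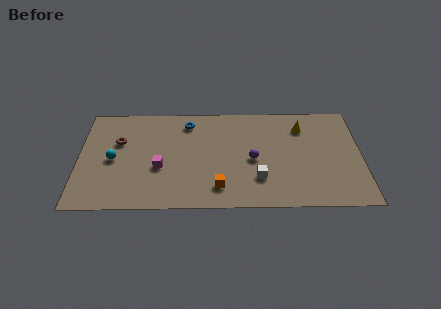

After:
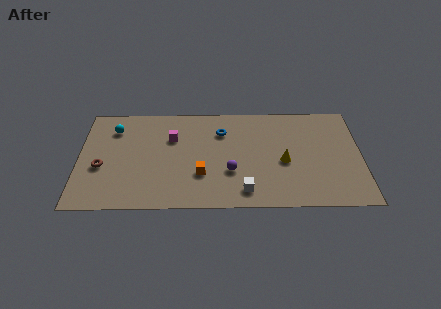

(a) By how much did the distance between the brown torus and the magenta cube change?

+1.5

Before: roughly 3.3 units apart; after: 4.8. That's 1.5 units further apart.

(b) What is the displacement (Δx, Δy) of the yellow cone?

(-1.1, -2.9)

From the two frames, the yellow cone sits at roughly (13.0, 6.7) before and (11.9, 3.8) after.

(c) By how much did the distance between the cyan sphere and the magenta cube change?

+0.7

The distance was about 2.8 in the first image and 3.5 in the second, so they moved 0.7 units further apart.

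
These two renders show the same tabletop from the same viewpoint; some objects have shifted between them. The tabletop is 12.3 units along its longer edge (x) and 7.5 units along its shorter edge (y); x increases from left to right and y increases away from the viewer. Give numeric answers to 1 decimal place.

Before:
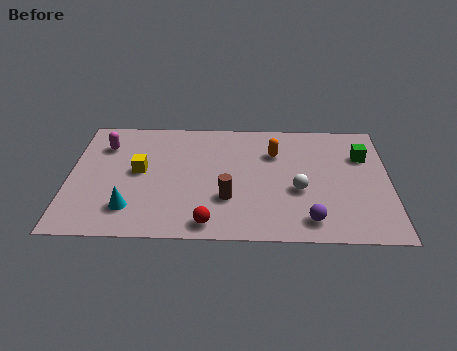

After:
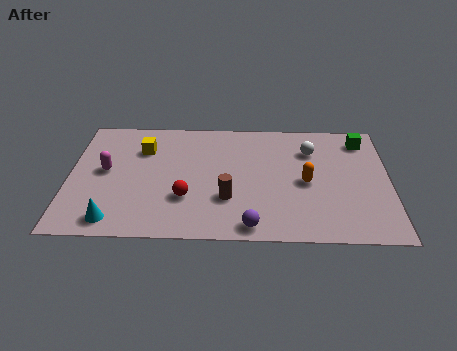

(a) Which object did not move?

the brown cylinder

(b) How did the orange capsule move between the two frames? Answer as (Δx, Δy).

(1.2, -1.8)

The orange capsule started near (7.9, 5.3) and ended near (9.1, 3.5).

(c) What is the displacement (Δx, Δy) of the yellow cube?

(0.1, 1.4)

The yellow cube started near (2.7, 4.0) and ended near (2.8, 5.4).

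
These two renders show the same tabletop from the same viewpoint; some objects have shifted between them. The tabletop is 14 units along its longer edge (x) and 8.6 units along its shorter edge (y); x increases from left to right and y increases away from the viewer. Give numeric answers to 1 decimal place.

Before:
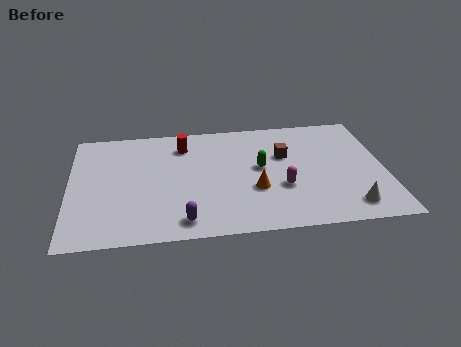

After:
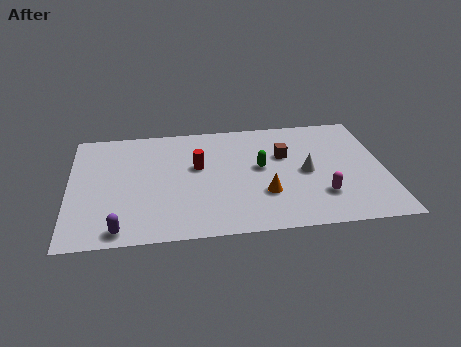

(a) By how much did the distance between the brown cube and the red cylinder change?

-0.8

The distance was about 4.7 in the first image and 3.9 in the second, so they moved 0.8 units closer together.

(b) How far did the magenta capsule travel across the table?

1.9

From (9.4, 3.1) to (11.1, 2.3), the magenta capsule covered √(1.7² + 0.8²) ≈ 1.9 units.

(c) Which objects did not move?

the green capsule and the brown cube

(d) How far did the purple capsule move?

2.8

The purple capsule moved from about (5.0, 1.2) to (2.2, 0.9), a distance of √(2.8² + 0.3²) ≈ 2.8.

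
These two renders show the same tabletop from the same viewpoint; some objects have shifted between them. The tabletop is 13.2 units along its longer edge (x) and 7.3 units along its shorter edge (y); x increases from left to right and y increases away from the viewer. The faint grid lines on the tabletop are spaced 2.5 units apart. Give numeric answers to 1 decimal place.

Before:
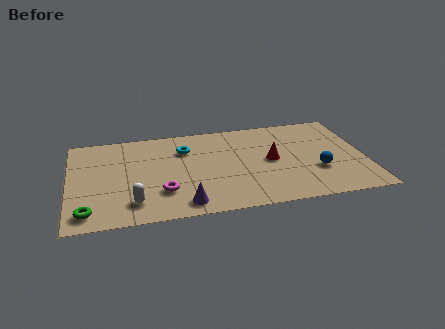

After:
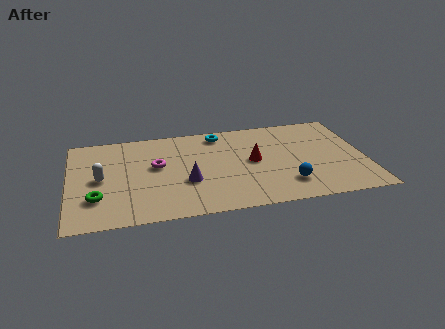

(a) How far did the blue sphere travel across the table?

1.6

The blue sphere was near (11.0, 2.5) before and (9.6, 1.7) after, so it travelled √(1.4² + 0.8²) ≈ 1.6 units.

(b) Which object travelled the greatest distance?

the white capsule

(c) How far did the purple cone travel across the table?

1.7

The purple cone moved from about (5.0, 1.0) to (5.2, 2.7), a distance of √(0.2² + 1.7²) ≈ 1.7.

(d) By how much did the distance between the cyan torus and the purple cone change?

-0.4

Before: roughly 4.3 units apart; after: 3.9. That's 0.4 units closer together.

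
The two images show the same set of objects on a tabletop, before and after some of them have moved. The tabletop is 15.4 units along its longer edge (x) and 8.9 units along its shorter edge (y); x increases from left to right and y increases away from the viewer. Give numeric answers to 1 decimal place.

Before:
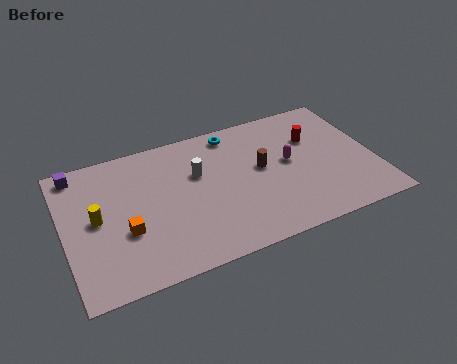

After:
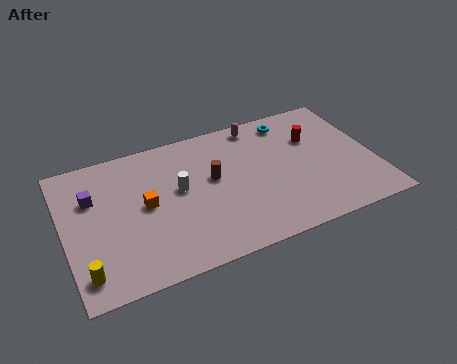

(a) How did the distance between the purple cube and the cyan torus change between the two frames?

+2.4

Before: roughly 7.8 units apart; after: 10.2. That's 2.4 units further apart.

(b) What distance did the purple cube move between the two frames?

2.0

The purple cube moved from about (0.9, 7.9) to (1.5, 6.0), a distance of √(0.6² + 1.9²) ≈ 2.0.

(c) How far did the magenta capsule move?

3.3

The magenta capsule moved from about (11.2, 4.8) to (10.0, 7.9), a distance of √(1.2² + 3.1²) ≈ 3.3.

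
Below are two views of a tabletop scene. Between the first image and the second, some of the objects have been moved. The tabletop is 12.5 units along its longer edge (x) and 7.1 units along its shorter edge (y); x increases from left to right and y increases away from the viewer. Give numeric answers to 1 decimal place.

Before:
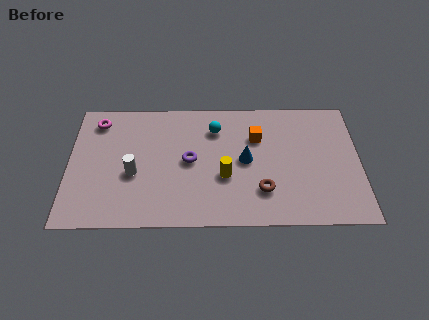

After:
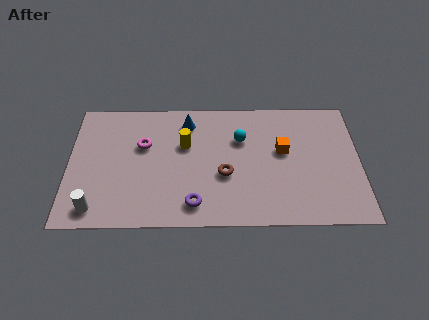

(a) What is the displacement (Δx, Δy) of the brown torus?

(-1.6, 0.9)

From the two frames, the brown torus sits at roughly (8.3, 1.9) before and (6.7, 2.8) after.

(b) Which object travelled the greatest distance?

the blue cone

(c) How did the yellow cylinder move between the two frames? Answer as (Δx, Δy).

(-1.7, 1.8)

The yellow cylinder was at about (6.7, 2.7) and moved to about (5.0, 4.5).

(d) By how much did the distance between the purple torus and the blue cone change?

+2.2

They were about 2.4 units apart before and 4.6 after — 2.2 units further apart.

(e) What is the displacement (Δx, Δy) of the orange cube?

(1.1, -0.8)

The orange cube was at about (8.1, 4.9) and moved to about (9.2, 4.1).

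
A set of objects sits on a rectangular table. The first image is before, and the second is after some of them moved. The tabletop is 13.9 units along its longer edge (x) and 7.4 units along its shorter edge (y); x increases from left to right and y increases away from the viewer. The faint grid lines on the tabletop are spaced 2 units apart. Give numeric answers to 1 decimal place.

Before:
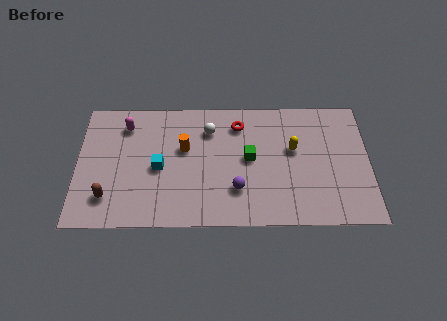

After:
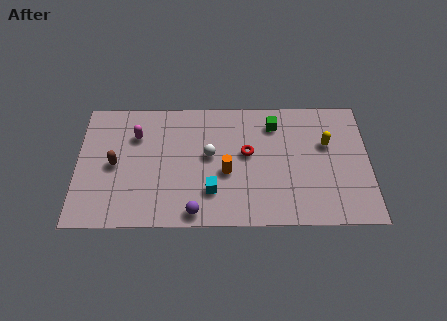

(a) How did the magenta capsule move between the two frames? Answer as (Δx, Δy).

(0.5, -0.6)

The magenta capsule started near (2.3, 5.9) and ended near (2.8, 5.3).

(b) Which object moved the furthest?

the cyan cube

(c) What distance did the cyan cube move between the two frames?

2.9

The cyan cube moved from about (3.9, 3.4) to (6.4, 2.0), a distance of √(2.5² + 1.4²) ≈ 2.9.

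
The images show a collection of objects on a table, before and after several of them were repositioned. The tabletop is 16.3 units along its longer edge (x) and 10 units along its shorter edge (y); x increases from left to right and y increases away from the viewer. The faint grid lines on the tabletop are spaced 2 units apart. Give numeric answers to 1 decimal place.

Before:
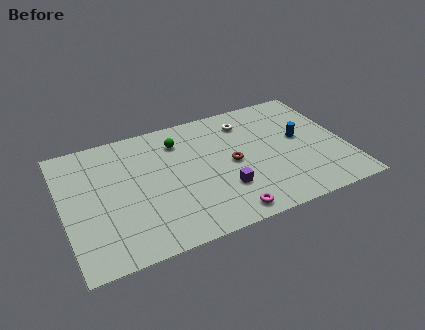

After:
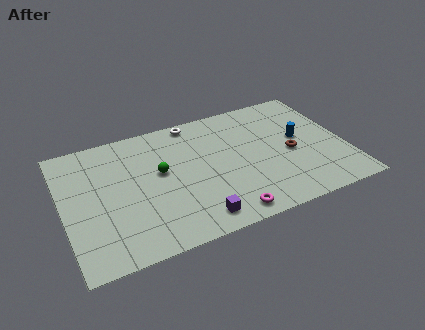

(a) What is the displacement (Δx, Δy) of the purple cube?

(-1.8, -1.6)

The purple cube started near (9.0, 3.0) and ended near (7.2, 1.4).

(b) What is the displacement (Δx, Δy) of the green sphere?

(-1.3, -2.1)

The green sphere started near (6.9, 7.8) and ended near (5.6, 5.7).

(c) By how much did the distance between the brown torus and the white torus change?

+3.6

Before: roughly 3.3 units apart; after: 6.9. That's 3.6 units further apart.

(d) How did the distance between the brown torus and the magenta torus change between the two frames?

+1.5

Before: roughly 3.9 units apart; after: 5.4. That's 1.5 units further apart.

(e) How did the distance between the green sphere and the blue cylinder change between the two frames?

+0.9

Before: roughly 7.3 units apart; after: 8.2. That's 0.9 units further apart.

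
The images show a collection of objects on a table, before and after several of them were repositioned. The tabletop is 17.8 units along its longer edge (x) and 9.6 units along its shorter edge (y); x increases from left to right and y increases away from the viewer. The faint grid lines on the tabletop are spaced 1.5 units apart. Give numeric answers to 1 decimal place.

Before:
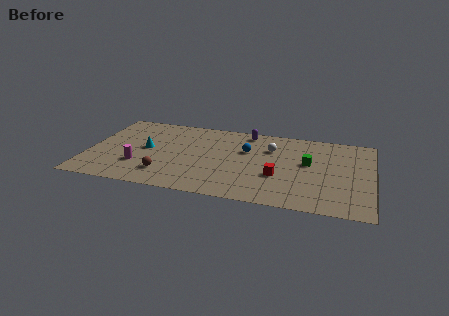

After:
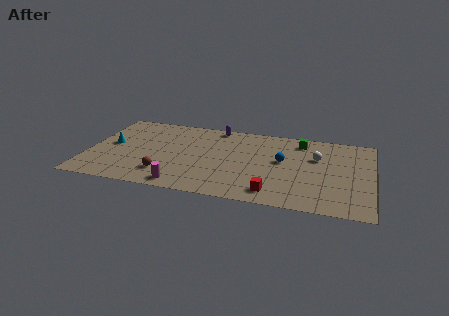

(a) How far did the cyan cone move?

2.2

The cyan cone was near (3.6, 5.0) before and (1.4, 5.1) after, so it travelled √(2.2² + 0.1²) ≈ 2.2 units.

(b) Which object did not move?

the brown sphere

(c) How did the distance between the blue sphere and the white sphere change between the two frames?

+0.7

Before: roughly 1.6 units apart; after: 2.3. That's 0.7 units further apart.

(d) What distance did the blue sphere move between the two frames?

2.4

The blue sphere was near (9.9, 6.2) before and (12.2, 5.4) after, so it travelled √(2.3² + 0.8²) ≈ 2.4 units.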